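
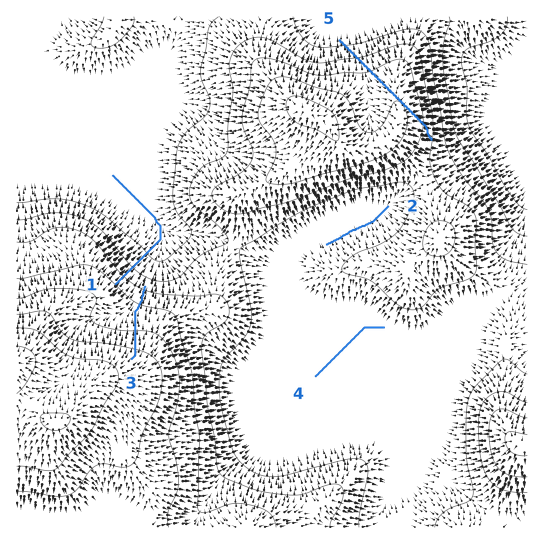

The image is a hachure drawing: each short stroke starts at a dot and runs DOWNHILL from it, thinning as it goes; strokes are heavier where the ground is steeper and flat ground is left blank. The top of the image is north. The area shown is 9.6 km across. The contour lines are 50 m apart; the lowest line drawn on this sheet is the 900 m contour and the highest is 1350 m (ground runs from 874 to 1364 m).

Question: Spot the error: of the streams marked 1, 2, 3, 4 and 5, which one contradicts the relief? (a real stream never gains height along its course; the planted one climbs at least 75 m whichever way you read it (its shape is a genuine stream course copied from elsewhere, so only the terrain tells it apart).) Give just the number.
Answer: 5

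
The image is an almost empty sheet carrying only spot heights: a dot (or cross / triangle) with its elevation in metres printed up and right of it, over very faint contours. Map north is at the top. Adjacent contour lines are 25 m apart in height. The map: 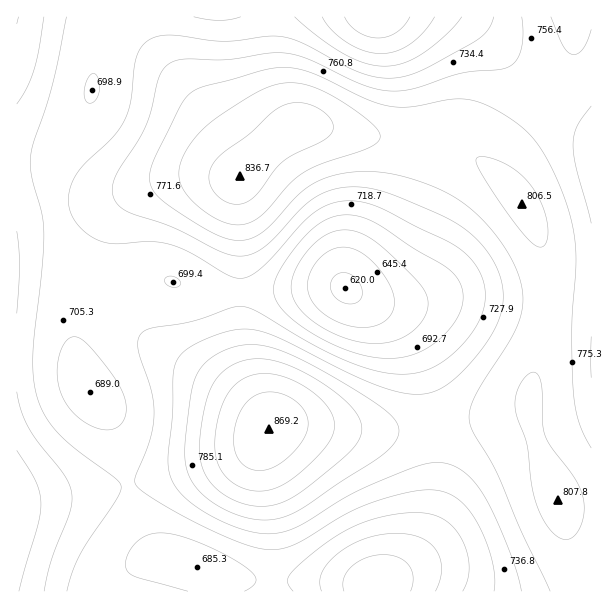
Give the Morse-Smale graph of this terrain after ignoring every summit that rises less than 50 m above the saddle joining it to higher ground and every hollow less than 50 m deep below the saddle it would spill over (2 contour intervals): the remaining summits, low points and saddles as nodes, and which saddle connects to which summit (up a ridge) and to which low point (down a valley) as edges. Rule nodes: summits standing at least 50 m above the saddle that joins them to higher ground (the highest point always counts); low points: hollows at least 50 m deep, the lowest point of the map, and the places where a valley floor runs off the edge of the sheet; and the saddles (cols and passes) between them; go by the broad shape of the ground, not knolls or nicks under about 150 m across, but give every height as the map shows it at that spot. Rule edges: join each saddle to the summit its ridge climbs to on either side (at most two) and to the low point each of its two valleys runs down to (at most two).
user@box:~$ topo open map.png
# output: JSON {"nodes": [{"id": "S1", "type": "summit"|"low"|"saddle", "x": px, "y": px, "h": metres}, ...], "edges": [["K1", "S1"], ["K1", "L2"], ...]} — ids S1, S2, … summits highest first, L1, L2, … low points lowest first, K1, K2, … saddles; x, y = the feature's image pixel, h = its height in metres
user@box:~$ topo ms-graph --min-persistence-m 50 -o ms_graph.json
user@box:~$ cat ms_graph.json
{"nodes": [
{"id": "S1", "type": "summit", "x": 269, "y": 429, "h": 869},
{"id": "S2", "type": "summit", "x": 240, "y": 177, "h": 837},
{"id": "S3", "type": "summit", "x": 17, "y": 509, "h": 795},
{"id": "L1", "type": "low", "x": 345, "y": 288, "h": 620},
{"id": "L2", "type": "low", "x": 377, "y": 585, "h": 631},
{"id": "L3", "type": "low", "x": 377, "y": 17, "h": 632},
{"id": "K1", "type": "saddle", "x": 435, "y": 426, "h": 765},
{"id": "K2", "type": "saddle", "x": 546, "y": 101, "h": 763},
{"id": "K3", "type": "saddle", "x": 128, "y": 485, "h": 724},
{"id": "K4", "type": "saddle", "x": 54, "y": 210, "h": 722},
{"id": "K5", "type": "saddle", "x": 240, "y": 293, "h": 720}],
"edges": [["K1", "S1"], ["K1", "S2"], ["K1", "L1"], ["K1", "L2"], ["K2", "S2"], ["K2", "L1"], ["K2", "L3"], ["K3", "S1"], ["K3", "S3"], ["K3", "L1"], ["K3", "L2"], ["K4", "S2"], ["K4", "S3"], ["K4", "L1"], ["K4", "L3"], ["K5", "S1"], ["K5", "S2"], ["K5", "L1"]]}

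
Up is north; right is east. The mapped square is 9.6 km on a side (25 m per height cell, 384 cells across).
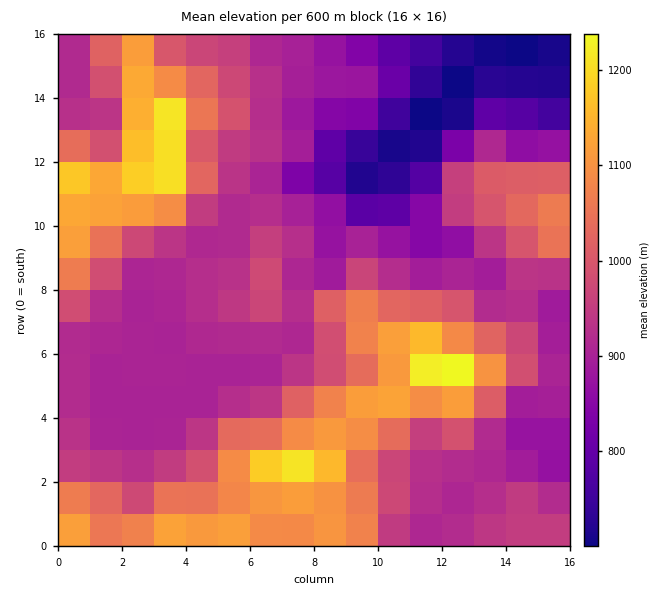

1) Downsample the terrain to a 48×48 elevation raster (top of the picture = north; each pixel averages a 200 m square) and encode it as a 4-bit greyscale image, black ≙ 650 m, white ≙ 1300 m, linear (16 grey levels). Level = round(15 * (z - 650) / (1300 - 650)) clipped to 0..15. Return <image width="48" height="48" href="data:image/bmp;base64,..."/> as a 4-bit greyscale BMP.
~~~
<image width="48" height="48" href="data:image/bmp;base64,Qk32BAAAAAAAAHYAAAAoAAAAMAAAADAAAAABAAQAAAAAAIAEAAATCwAAEwsAABAAAAAAAAAAAAAAABEREQAiIiIAMzMzAERERABVVVUAZmZmAHd3dwCIiIgAmZmZAKqqqgC7u7sAzMzMAN3d3QDu7u4A////ALu6mau7zLu7u6qqqqu6qYZmZmZ3d3d3d7u6mZqqvLq7u6qqqqu6qYZmZmZnd3d3d7u6mImqq7qru6qqqqqqqYdmZmZmZ3d3d6u6mIiaqqqqqqqqqqqqqYdmZmZmZnd3d5qpmHeJmqmZqqqqu6qqqYd3ZmZmZ3d2ZomYiHd4mZiJq7u7zLuqmYd3dmZmZ3dmZYiHd3Z3iIiJq7zM3cuqmYd3ZmZmZ2ZmVXd3d2Znd3iJq83d3dy6mId3ZmZmZmVVVXdmZmZmZniau83d3dy6mId3Zmd2ZVVVVXdmZmZmZmeKq7u7zLy7qYh3Znd3ZVVVVXdmZmZmZmZ4mZmZqqu7qqmHd4iHZVVVVXZmZmZmZmZniId4qqqqu7qYd4mHZVVVZmZmZmZmZmZmd3Z4maqqu7upmZmZdlVVZmZmZmZmZmZmZmd4maqru7u6qru6h2VWZnZmZmZmZmZmZmd3iZmau7vLvM3LqGZmZnZmZmZmZmZmZmZmeIiJq7vN3e7cuYd2ZXZmZmZmZmZmZmZmZ4iImaq97u7cuYh2ZXZmZmZmZmZmZmZmZ3eIiJq93d3cqYiGZWZmZmZmZmZmZmZmZmeJmavM3My7qYh2ZmZmZmZmZmZmZmZmZniau7u8y6qpmIh2VnZmZmZmZmZmZ3dmZ3iaq6q7upiId3dmZodmZmZmZmZmd3d2Z4mqqqqqqZiHZndmVoh3ZmZmZmZmd3eHZomqqpmIiZh3ZmdlVZmHZmZmZmZmd4iHZniZqYd3eIh2ZmZmVZmYdmZmZmZmd4iHZWZ4mHdmZndmZndmZZqYh2ZmZmZmZ3h3ZVVnd3ZmVmZlVnd3Zqqph2ZmZmZmZ3h2ZlVmd2ZlVVVVVmd4h7u6mHZmZmZmZnd3ZlVmZmZVVERWZmeJmLu6mId3ZmZmZnd3dlVmZlVVVEVWd3iambu6mZiIdmZmZmd3ZlVWVVVVRFVneImqqbuqqqqqmHZmZmd2ZmVERERERWd4iImqqbu7u7u7qYdmZmZmZmZDMzM0VmeIiImZqsu8y7zMy5d2ZmZmVVQyIiM0VmeIiZiZmtzMy8zN3Kh2ZmZVREMyIiIjRWeIiZiImdzMu83d3KmHZmZURDMiEiIiNGeIiJmIiczLqr3e3KiHdnZlRDMyESIhJGeIiIiIiLupiaze25h3dmZmVEMiERERI1Z4dmZmd6mHeKze25h3d3d3ZUMiIhEREjRXdVVEVoh3eKze3Kh3d3ZmZlQzMyERESI1VUQzRHdmZ6ze7KmIh3ZmVVRERDIREREjREMzM3ZmZ6zN7LmZh3ZlVVRFVDIhEREiRDMzInZmaKzN3KmYh3ZlVVVVVEMiEREiMzMyImZmebzMzKmId3dmZmVVVVQyIREiMiIiImZnirzKqqmId3ZmZmVVVlMzIRESIiIiImZniqqpiZiId3ZmZlVVZlMzIhEREREiEWZniqqoiIeId2ZmZmVVVUMzMhEREREREWZniruph3d4dmZmZmVUREMzMiIREREREmZnm8y5h3d4dmZmZlVERDMzIzIiIiIiIg=="/>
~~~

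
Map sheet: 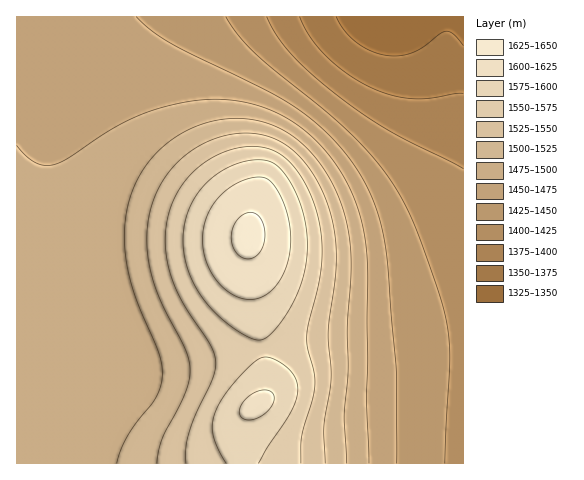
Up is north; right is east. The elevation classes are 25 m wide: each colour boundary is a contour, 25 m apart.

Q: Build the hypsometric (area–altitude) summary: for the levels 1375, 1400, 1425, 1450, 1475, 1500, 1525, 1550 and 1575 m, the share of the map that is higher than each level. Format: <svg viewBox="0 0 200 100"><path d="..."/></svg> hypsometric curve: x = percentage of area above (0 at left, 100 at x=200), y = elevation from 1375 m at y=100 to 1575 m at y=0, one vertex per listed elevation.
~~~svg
<svg viewBox="0 0 200 100"><path d="M189 100l-7-12-16-13-20-13-30-12-49-12-15-13-14-13-15-12"/></svg>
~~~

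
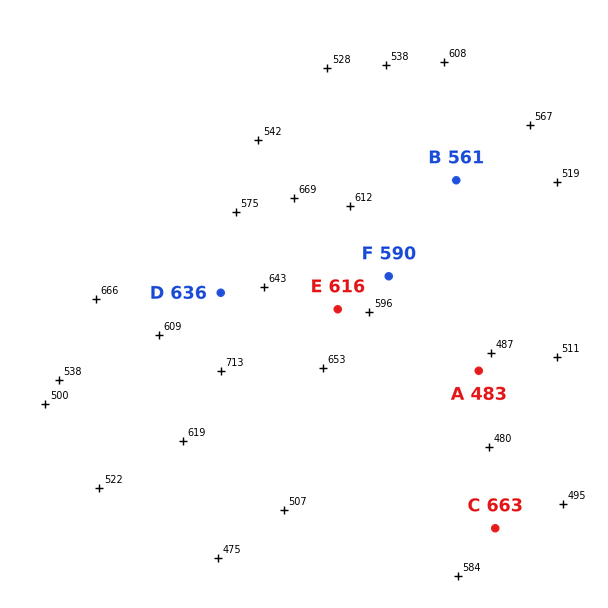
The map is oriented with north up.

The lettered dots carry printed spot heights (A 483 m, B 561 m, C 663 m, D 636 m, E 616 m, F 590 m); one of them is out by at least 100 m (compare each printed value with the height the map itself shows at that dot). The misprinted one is C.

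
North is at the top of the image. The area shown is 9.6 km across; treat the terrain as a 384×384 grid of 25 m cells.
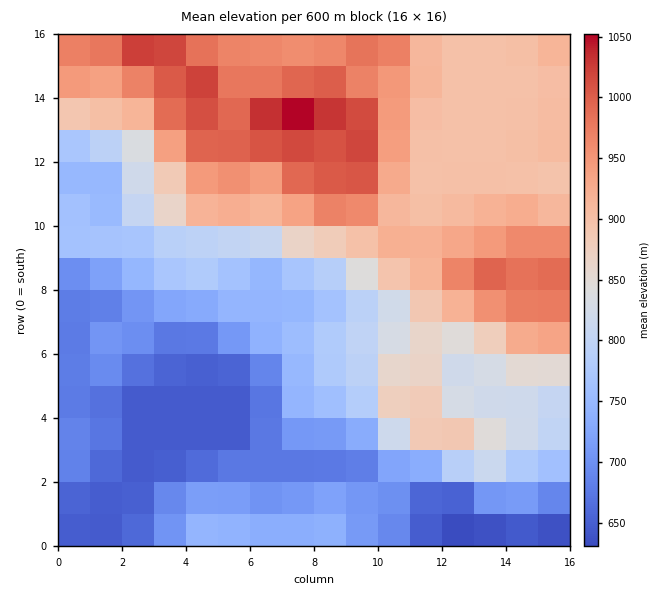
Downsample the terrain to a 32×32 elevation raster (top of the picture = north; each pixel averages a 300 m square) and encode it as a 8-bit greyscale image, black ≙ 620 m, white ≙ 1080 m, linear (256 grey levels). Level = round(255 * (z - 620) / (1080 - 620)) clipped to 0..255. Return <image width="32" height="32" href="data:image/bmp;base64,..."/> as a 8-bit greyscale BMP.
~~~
<image width="32" height="32" href="data:image/bmp;base64,Qk02CAAAAAAAADYEAAAoAAAAIAAAACAAAAABAAgAAAAAAAAEAAATCwAAEwsAAAABAAAAAAAAAAAAAAEBAQACAgIAAwMDAAQEBAAFBQUABgYGAAcHBwAICAgACQkJAAoKCgALCwsADAwMAA0NDQAODg4ADw8PABAQEAAREREAEhISABMTEwAUFBQAFRUVABYWFgAXFxcAGBgYABkZGQAaGhoAGxsbABwcHAAdHR0AHh4eAB8fHwAgICAAISEhACIiIgAjIyMAJCQkACUlJQAmJiYAJycnACgoKAApKSkAKioqACsrKwAsLCwALS0tAC4uLgAvLy8AMDAwADExMQAyMjIAMzMzADQ0NAA1NTUANjY2ADc3NwA4ODgAOTk5ADo6OgA7OzsAPDw8AD09PQA+Pj4APz8/AEBAQABBQUEAQkJCAENDQwBEREQARUVFAEZGRgBHR0cASEhIAElJSQBKSkoAS0tLAExMTABNTU0ATk5OAE9PTwBQUFAAUVFRAFJSUgBTU1MAVFRUAFVVVQBWVlYAV1dXAFhYWABZWVkAWlpaAFtbWwBcXFwAXV1dAF5eXgBfX18AYGBgAGFhYQBiYmIAY2NjAGRkZABlZWUAZmZmAGdnZwBoaGgAaWlpAGpqagBra2sAbGxsAG1tbQBubm4Ab29vAHBwcABxcXEAcnJyAHNzcwB0dHQAdXV1AHZ2dgB3d3cAeHh4AHl5eQB6enoAe3t7AHx8fAB9fX0Afn5+AH9/fwCAgIAAgYGBAIKCggCDg4MAhISEAIWFhQCGhoYAh4eHAIiIiACJiYkAioqKAIuLiwCMjIwAjY2NAI6OjgCPj48AkJCQAJGRkQCSkpIAk5OTAJSUlACVlZUAlpaWAJeXlwCYmJgAmZmZAJqamgCbm5sAnJycAJ2dnQCenp4An5+fAKCgoAChoaEAoqKiAKOjowCkpKQApaWlAKampgCnp6cAqKioAKmpqQCqqqoAq6urAKysrACtra0Arq6uAK+vrwCwsLAAsbGxALKysgCzs7MAtLS0ALW1tQC2trYAt7e3ALi4uAC5ubkAurq6ALu7uwC8vLwAvb29AL6+vgC/v78AwMDAAMHBwQDCwsIAw8PDAMTExADFxcUAxsbGAMfHxwDIyMgAycnJAMrKygDLy8sAzMzMAM3NzQDOzs4Az8/PANDQ0ADR0dEA0tLSANPT0wDU1NQA1dXVANbW1gDX19cA2NjYANnZ2QDa2toA29vbANzc3ADd3d0A3t7eAN/f3wDg4OAA4eHhAOLi4gDj4+MA5OTkAOXl5QDm5uYA5+fnAOjo6ADp6ekA6urqAOvr6wDs7OwA7e3tAO7u7gDv7+8A8PDwAPHx8QDy8vIA8/PzAPT09AD19fUA9vb2APf39wD4+PgA+fn5APr6+gD7+/sA/Pz8AP39/QD+/v4A////ABMQDhAUFyI2RUlIRUNBQEBCQjgtKiMVCQYGBgYHBwYGDg0NEBQZJzpDREI+PT4/QUJCOC0qJBYJBgYIEBYVDgkPDg4PERYmNjs8OjYzNDg8Pz84Li0pGgoHCxgoLikgGRkWEg8OEBsnLC8xLykmJysvMzArLiwdDxMmOkZBNS8xIx8YEA4OEBYaICUlIR0dHR8hISMvNCsmN1NiYVZHQksnJR4TDg4ODg8SFxkcHyAfHx4eJDhLUVpwgHxxZltVWiYnIxcPDg4ODg4PEBgkKioqKy03UGuAkJqVhXhwamRfIiQjGA8ODg4ODg4OFCc2Ozs7QFNvi52fl4yAeHRwa2MgISAWDw4ODg4ODg4TKD5JS0dNZIGYnY59dHFwb21qZB8gHxYPDg4ODg4ODhMnP09UUVRohJeWgnFubm5wb2pmHyInIRYREA8PDw4PFiY9UFdWWGiAkpKAcG5ucnh4dXIfIy4wJh4ZFRUUFBwoMkBQWFlcaHqLjYBxbnKAiYyNih8iLjYwJh4aGx0jMTxCSFBYW19odICGhHlyfZCdpamlHyIqLy0nIR4gJjI+RUdKT1VbYWZrc4GNiYKNoK24urMgIiQlKC0vLjA1PkRFRUZIT1ZeYmVxh5iamaa1u8PEvSIhISMtPUZIR0lMSkVFRUVKUVtmb32Roqy1w8rJysrJJiQoLzxMVVpbWldORUVHTFBWZXuKj5enuMjS087Kys8vMj5GSEpOU1dXUklFSlhhYmd5lKShoq27yM/NycbJ0UJJVFBJT1NPUFZXUVFfdYGAgoycqaqpq7G5vL3BwcLIWl1YS1Bkb2pqdnlyc4GQm5+ioqGjpqShoqeqsbm8t7RZV01IWHF/iJKfoJiYn6Kotb27sKSenZ2eoaWrr7CqokhISEhdeIOQprq6r6mstr/Izs2/qZyam56hoqOioZ6aSEhISF+Ci4+lvb6zq7PH0dLV2M2xnpqam5ycm5qZmJhISEhIXIGUm67CwbWwvs/T1Nje1rqhmpqampqam5qZmUhKTVJgfJyzxtLRycXR2dXU2uHYvqWbmpqampqbnZ+dWmVwdHiKq8nV09TW3Oro29fd49i9qZ2ampqampqdoZ9+jJSRkqK91NrRzdDf8/Xo3uDk1rysn5qampqampyenqGqqqKktsjY4NrPzNjq8u/o5eHPua6hm5qampqam52dsrOvq7LCztnl4dHHy9PZ3+He0sC1s6abmpqampqbnZ63tLK2ws7T2N3Vx7++vsHFx8S9tba5q5yampqampqdnr69vsTT397Xz8bAvby8vLy8vsHAwL2qnJqampqam6Cix8rLz9/s5tjNxsPBwsG8vLzG0dHMwKebmpqampqfpag="/>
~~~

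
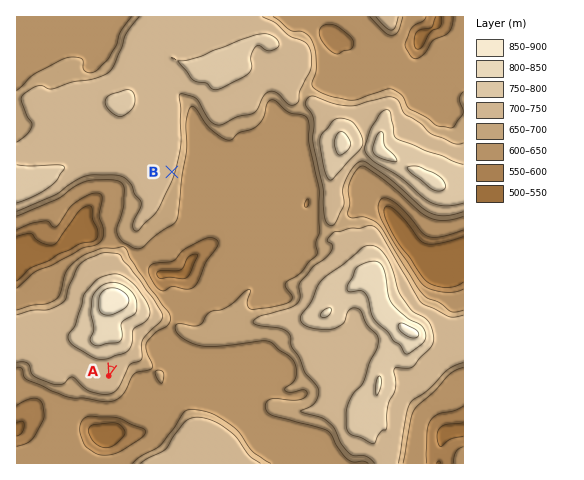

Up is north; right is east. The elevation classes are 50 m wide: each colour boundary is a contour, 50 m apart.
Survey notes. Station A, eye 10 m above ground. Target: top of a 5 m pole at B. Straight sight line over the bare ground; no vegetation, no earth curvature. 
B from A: not visible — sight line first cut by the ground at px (115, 354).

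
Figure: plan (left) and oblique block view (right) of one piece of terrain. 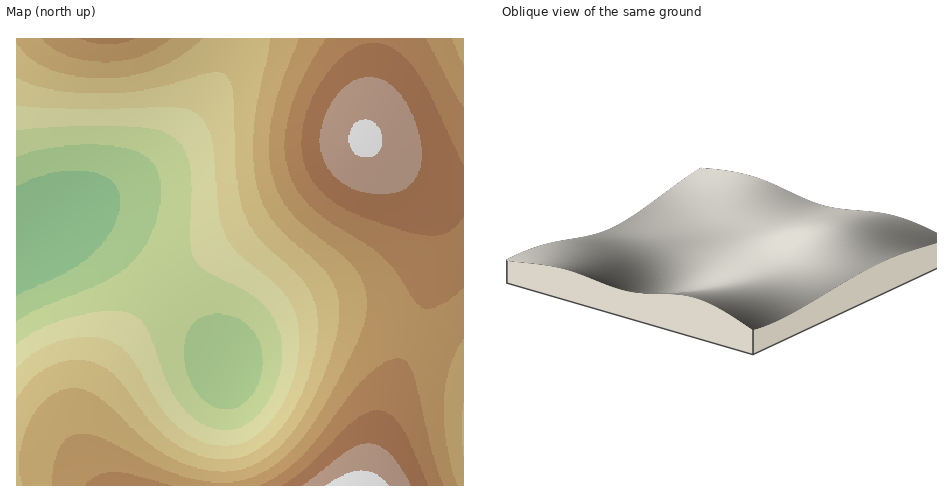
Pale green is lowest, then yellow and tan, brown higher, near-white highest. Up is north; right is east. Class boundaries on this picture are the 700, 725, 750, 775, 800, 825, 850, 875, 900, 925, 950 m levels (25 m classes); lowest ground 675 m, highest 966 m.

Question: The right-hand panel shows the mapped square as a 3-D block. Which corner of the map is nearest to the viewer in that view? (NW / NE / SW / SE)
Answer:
SE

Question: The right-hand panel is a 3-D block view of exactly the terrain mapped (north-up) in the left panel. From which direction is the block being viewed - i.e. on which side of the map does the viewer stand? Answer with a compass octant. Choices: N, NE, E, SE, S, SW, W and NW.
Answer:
SE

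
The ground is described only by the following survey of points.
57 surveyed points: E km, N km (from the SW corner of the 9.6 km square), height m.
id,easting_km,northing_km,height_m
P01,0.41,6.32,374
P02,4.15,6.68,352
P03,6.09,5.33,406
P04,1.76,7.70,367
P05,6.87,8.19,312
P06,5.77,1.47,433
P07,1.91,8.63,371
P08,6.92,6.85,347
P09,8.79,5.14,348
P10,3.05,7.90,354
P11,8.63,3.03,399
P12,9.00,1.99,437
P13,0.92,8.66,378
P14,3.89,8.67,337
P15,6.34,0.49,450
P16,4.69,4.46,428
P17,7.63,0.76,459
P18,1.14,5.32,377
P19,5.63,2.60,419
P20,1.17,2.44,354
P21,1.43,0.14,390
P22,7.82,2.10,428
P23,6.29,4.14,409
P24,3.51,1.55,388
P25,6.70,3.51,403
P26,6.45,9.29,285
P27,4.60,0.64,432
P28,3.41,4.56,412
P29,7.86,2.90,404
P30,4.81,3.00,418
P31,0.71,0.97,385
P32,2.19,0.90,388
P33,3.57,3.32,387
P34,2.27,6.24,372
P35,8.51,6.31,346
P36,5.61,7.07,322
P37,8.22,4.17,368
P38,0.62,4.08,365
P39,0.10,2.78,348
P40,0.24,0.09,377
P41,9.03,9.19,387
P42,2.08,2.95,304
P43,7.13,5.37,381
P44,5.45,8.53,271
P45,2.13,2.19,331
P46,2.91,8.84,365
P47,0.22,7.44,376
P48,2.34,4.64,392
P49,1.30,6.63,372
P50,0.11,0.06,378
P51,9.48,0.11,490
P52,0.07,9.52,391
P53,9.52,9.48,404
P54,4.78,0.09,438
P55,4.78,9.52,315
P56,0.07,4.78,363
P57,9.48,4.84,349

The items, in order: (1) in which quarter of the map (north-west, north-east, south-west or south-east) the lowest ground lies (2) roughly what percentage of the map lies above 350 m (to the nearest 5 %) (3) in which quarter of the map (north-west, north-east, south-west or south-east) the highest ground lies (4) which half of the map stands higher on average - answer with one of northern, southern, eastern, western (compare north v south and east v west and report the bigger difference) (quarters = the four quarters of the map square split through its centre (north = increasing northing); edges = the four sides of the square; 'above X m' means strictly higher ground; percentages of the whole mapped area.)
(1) The lowest point lies in the north-east quarter of the map.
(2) Roughly 80 % of the ground is higher than 350 m.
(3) The highest ground is in the south-east quarter.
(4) The southern half stands higher on average than the northern half.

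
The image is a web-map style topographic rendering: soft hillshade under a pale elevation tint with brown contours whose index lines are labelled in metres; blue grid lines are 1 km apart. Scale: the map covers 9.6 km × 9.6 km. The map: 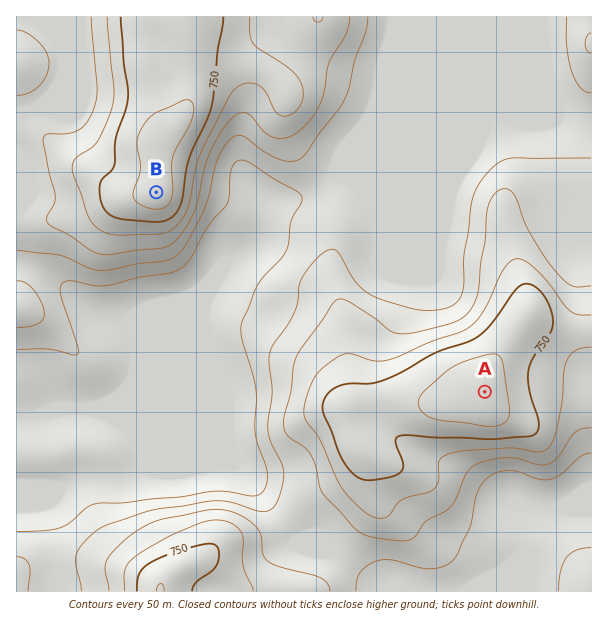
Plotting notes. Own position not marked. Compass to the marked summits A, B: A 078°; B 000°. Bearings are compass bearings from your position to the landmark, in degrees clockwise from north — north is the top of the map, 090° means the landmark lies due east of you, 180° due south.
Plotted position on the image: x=156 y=462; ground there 500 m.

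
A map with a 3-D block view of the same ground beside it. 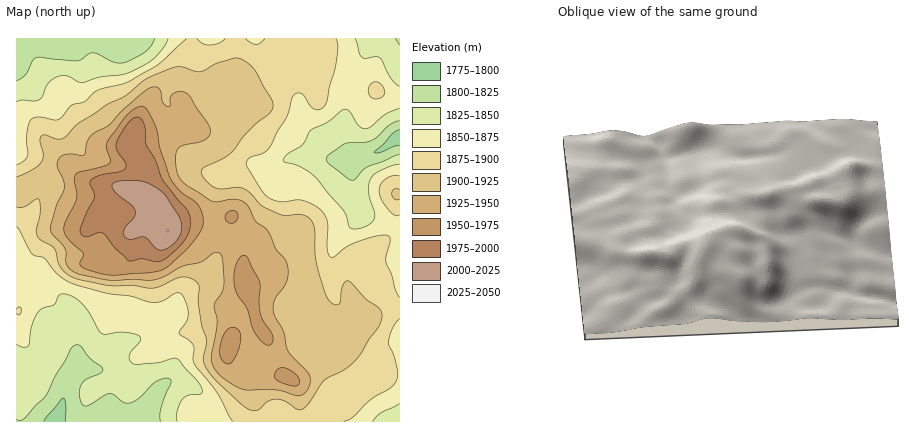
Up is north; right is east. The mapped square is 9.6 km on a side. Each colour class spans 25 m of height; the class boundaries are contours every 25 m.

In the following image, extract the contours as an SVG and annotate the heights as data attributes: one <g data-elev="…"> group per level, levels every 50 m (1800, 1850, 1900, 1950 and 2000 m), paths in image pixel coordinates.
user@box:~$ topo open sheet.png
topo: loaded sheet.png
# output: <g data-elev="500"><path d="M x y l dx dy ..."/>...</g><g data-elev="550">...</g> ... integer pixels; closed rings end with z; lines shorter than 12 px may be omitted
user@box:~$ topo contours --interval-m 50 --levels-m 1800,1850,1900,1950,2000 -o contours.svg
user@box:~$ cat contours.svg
<g data-elev="1800"><path d="M44 422l20-24 2 6 0 18"/><path d="M400 145l-20 7-6 0 19-18 7-5"/></g><g data-elev="1850"><path d="M373 422l7-9 20-9"/><path d="M16 344l8 3 4-1 4-22 4-10 4-4 14-6 6-10 6 0 6 2 14 12 16 25 4 1 18-2 12 2 4 2 0 6-10 13-1 5 3 3 6 2 18-2 20-5 21 22 5 8 0 4-2 2-12 2-6 3-5 13 0 10"/><path d="M400 165l-6 0-11 5-11 7-3 7-1 8 7 20-1 6-6 8-14 3-4-2-7-17-28-34-15-9-15-5-2-2 5-6 15-10 7-14 18-8 14-12 6 0 10 16 8 3 6-3 14-12 14-6"/><path d="M400 86l-10-8-10-20-4-1-10 1-5-2-6-18"/><path d="M168 38l-5 10-9 10-24 14-10 3-20 2-18 6-4-1-10-6-8 0-12 7-6 13-2 4-6 1-12-1-6 2"/></g><g data-elev="1900"><path d="M16 207l8 0 12-8 3 1 1 12-4 18 1 6 3 4 14 8 7 20 5 6 8 4 34 7 24 0 18 3 8-1 24-10 6 1 8 4 3 4 0 20 3 20 4 14-3 18 1 6 14 18 24 22 8 6 8 0 10-8 8-3 8 2 14 8 6 0 6-7 14-22 20-10 12-11 22-31 3-8 1-6-2-5-14-10-18-18-2 0-4 5-3 18-5 1-6-5-4-9-8-29-2-36-6-8-8-4-14 2-6-2-18-8-12-13-6-4-6-2-22 1-7-4-7-8-1-5 2-3 27-15 15-19 24-20 4-6-1-8-16-28-6-8-10-5-6-1-16 5-18 9-6-1-12-4-6 0-28 11-22 18-18 8-30 19-14 15-6 1-12-4-4 1-2 4 3 14-1 8-8 7-18 8"/><path d="M399 190l-5-1-2 4 2 6 6 0"/></g><g data-elev="1950"><path d="M290 386l6 0 2-1 2-3-2-4-10-9-6-2-4 2-3 5 0 4 5 4z"/><path d="M226 364l4 0 2-2 8-16 0-12-2-4-4-3-4 1-4 2-5 14-1 12 2 5z"/><path d="M266 344l2 1 4-1 1-6-13-24-1-12 1-20-12-24-6-3-4 4-3 9-1 10 1 10 3 8 9 12 7 24 6 8z"/><path d="M105 274l11 1 32-2 16-4 24-21 11-14 4-8 0-10-4-10-19-15-10-13-10-28-4-24-8-16-6-4-6 2-8 6-20 26-2 6 4 14-1 4-6 2-25 6-3 4 2 22-12 26-1 8 6 8 13 13 0 3-3 8 1 2 6 4z"/><path d="M228 222l4 1 5-3 1-4-2-4-5-2-5 4-1 4z"/></g><g data-elev="2000"><path d="M158 250l6 0 8-5 6-7 3-8-1-12-12-20-8-8-16-8-16-1-14 1-2 4 2 4 18 16 3 6-1 6-10 12 1 6 5 3 14-2z"/></g>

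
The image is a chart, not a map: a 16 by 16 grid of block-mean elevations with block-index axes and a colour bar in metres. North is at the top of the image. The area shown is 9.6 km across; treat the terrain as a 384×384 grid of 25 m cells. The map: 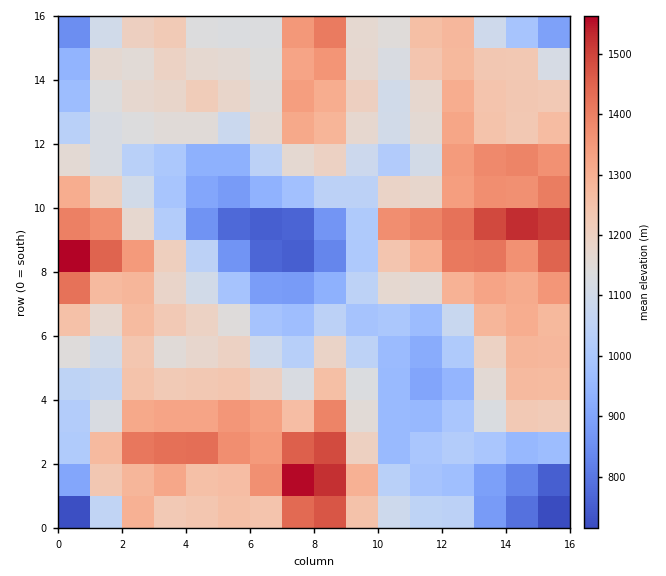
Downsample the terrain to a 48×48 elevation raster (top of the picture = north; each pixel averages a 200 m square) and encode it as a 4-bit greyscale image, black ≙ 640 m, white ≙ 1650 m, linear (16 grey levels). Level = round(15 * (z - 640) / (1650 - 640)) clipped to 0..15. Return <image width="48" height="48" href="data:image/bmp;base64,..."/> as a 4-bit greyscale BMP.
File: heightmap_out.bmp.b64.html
<image width="48" height="48" href="data:image/bmp;base64,Qk32BAAAAAAAAHYAAAAoAAAAMAAAADAAAAABAAQAAAAAAIAEAAATCwAAEwsAABAAAAAAAAAAAAAAABEREQAiIiIAMzMzAERERABVVVUAZmZmAHd3dwCIiIgAmZmZAKqqqgC7u7sAzMzMAN3d3QDu7u4A////AAEjaJupmZmZmZiKzczKh3d3d3ZlMzMiEREkeJupmZmZmYiazc3bl3d2ZmZlMzIhEQE1iKqYiJmZqZqr3d3LqHZmZWZlQiIRERJXiJiJmZmZmqu97d3KqGZlVVVUQiIRIhR4iZmaqpmZmqvN7t7bqHZlVVVEM0MiITWJq7u7zKmZmqvN7t3sqGZVVmVERFQiIUaJq8zNzMuqq7u87u3cl1VVVmZVVUQzM0V4qrzMzMzMu6q8zd3LhlVVVWZmVVRFVWVnm6u7u7zMu7q7u83KdlRFVmZmZmZnd2ZWiqqqqrvMy7u6qrzKdlRFVWZmd4iIiFZVeaqqqqqru7uqmazJdlVEVVVniImqmGZlaKqqqqmZmZmZmJu5dlVEREVXiJmqmGZmZpqpmamZmZmYh4q5dlVERERWiZmpmVZ3ZnmpiJmZmZmHd4mpdlVERERWiZmpmWZ3dnmZiIiZmZh2Z4mpdlVEREVniZqqqWeHdomYh3iIiIdlZ4mYdlVUREVniZqqqXiIdoqYd3iIiHdlV4mHZVVVREZ4iaqZmXiId4mYh4iYmHZlVnh2VVVVREZ4maqZmYmIeJmZiImZiHZUVmZlVVVVREZ4mqqZmZmHiZmqmIiIh2VEVmZlVVVVRFaJqqqZmbqYiZqZmIiHdlREVWZmVmZmVneKqrqpq8yomaqZh3d2ZUREVVVVVnd2eImaqqqqvMy6mamYh3dmVUQzRERVZ4iHiaqqqqqqq9zLqrqYiHdlRDMzIzRFeJmIiqq7qqqqq+3cu7qZiIdlQzIiIjNFd4mYm7vMuqqrvP7tzMupmHZUMiIiIiNEVomZq7zMu7u7ze7d3Lqph1VEIiERESI0Rpqqq7vMzLvM3czNypmHZUQyIiEREiMzR5u7u7zMzc3e7cu8uZh2VUMiIhERIjM0V6vMy7zd3u7u3burqYdlVUMyIiIiIjRFaKu7u7zMzd3dy6uqmYdmZUMzM0RERFVVaJq6qpvMu7zMurqYiId2VUREREVVVmZmZniId4rLqqq8zKmIh3dlVURERFVVZ3d2ZWd2Z5rMuqqqu4mHd2ZlVURERVVmeId3ZVZmeJrNzMy7uniId2ZVVVRERVZ3iZiHdlVmaKq7u8zMumeHd3ZmZmVEVWeImaiYdlVmaLuqqqqqu2Z3eIdneIdVVniZqqmYd2ZneLqZmZmZq2ZmeId3iJh2d3iZq6moiHd3iaqpmZmZmmVneIiIiJmIiHiJq5qoiHd4iaqpmZmZmVVneIiIiImIiHeJu5qpiId4iaqpmZmZmVVXiIiIiJmIiHeJu5qpmHd3iKqpmZmZmERXiIiIiZmIiIeJu6qqh2Z3iJqpmZmZmERXiIiIiZmIiIeJvLqqd3d4iZqZmZmZh0RXiIh4iIh3iId5q7qpd3eImpmZmZmZdkRXiHeIiHd3iHd5q7upd3eJqqqZmZmHZURXiHiJiHd3d3d5qru5d3eJmrupiIh2VDNGeIiZmHd3d3eKu8u5d3eJmqqYdmVERCEkaJmZmYh3d3eKzMzKd3iZmZmGREMyMw=="/>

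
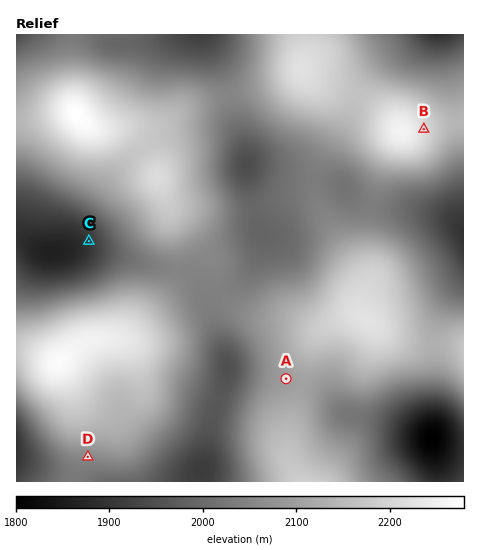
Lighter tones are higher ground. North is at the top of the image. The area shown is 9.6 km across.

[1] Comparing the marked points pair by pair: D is lower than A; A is higher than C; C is lower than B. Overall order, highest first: B A D C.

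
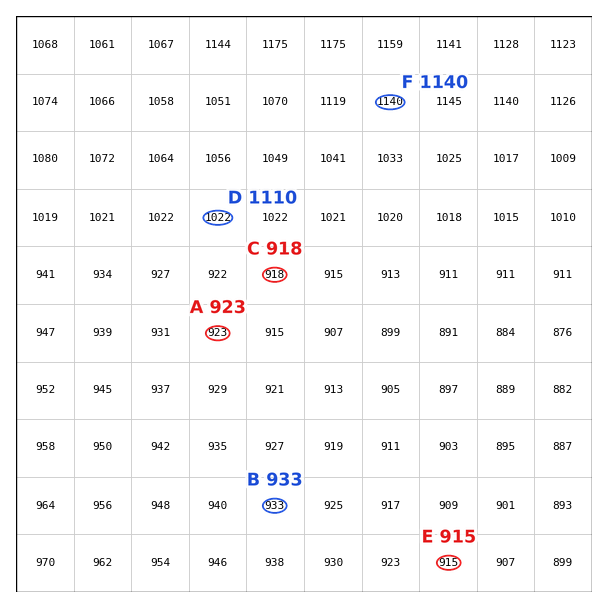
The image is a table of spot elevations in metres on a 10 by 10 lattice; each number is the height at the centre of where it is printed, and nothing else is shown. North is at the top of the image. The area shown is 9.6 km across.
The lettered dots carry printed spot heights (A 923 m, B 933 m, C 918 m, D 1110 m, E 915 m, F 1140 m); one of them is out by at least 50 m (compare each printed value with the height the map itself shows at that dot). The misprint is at D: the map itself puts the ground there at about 1022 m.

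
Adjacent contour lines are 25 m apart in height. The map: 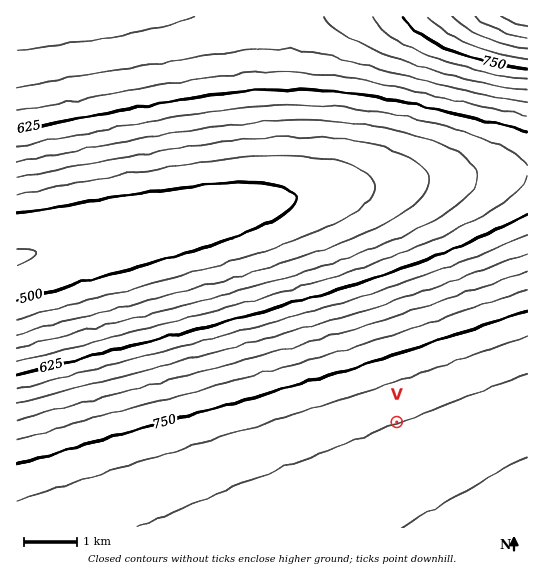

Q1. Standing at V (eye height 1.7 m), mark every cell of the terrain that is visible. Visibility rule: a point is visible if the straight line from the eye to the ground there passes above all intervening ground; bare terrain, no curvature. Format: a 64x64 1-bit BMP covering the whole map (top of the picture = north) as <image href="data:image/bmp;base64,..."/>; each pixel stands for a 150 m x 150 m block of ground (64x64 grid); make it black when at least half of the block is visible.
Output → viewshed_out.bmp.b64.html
<image width="64" height="64" href="data:image/bmp;base64,Qk0+AgAAAAAAAD4AAAAoAAAAQAAAAEAAAAABAAEAAAAAAAACAAATCwAAEwsAAAIAAAAAAAAA////AAAAAAD/8AAAAAAAAP//gAAAAAAA///4AAAAAAD///+AAAAAAP////gAAAAA/////wAAAAAf////8AAAAAH////+AAAAAA/////gAAAAAP////wAAAAAB////8AAAAAAP////AAAAAAA////wAAAAAAH///4AAAAAAA///8AAAAAAAP//wAAAAAAAD//AAAAAAAAB/8AAAAAAAAA/wAAAAAAAAAfAAAAAAAAAAMAAAAAAAAAAAAAAAAAAAAAAAAAAAAAAAAAAAAAAAAAAAAAAAAAAAAAAAAAAAAAAAAAAAAAAAAAAAAAAAAAAAAAAAAAAAAAAAAAAAAAAAAAAAAAAAAAAAAAAAAAAAAAAAAAAAAAAAAAAAAAAAAAAAAAAAAAAAAAAAAAAAAAAAAAAAAAAAAAAAAAAAAAAAAAAAAAAAAAAAAAAAAAAAAAAAAAAAAAAAAAAAAAAAAAAAAAAAAAAAAAAAAAAAAAAAAAAAAAAAAAAAAAAPgAAAAAAAAA/4AAAAAAAAD/+AAAAAAAAP//wAAAAAAA///8AAAAAAD////wAAAAA//////gAD///////////////////////////////////////////////////////////////////////////////////////////////////////////////////////w=="/>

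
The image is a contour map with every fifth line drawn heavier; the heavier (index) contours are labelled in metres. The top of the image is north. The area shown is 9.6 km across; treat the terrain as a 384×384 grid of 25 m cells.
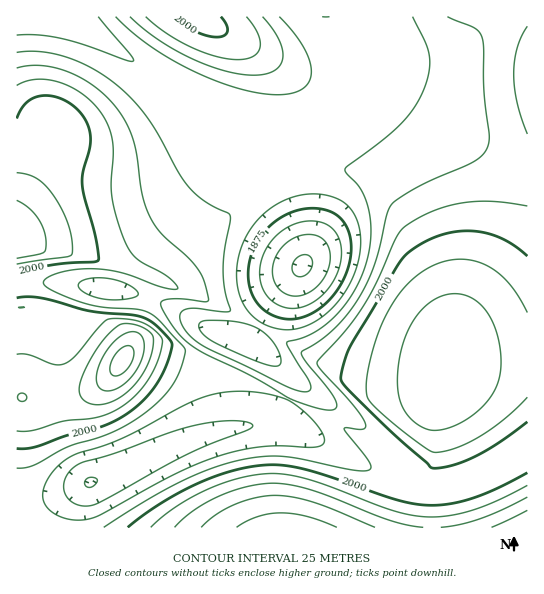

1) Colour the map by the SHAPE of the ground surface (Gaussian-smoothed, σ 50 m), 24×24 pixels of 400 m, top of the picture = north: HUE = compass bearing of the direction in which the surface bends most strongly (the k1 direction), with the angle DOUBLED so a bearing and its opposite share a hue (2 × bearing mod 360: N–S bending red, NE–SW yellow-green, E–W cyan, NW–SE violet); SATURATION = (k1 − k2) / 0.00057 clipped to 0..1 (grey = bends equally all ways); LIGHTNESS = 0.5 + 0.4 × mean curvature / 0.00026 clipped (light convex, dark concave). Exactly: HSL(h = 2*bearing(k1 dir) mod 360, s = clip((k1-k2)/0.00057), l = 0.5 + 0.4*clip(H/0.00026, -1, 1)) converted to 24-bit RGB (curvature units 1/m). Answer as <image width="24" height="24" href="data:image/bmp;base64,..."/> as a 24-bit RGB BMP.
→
<image width="24" height="24" href="data:image/bmp;base64,Qk32BgAAAAAAADYAAAAoAAAAGAAAABgAAAABABgAAAAAAMAGAAATCwAAEwsAAAAAAAAAAAAAd5VvYqtzTKycSV+YfnSijX2slIKwlYauk4mokYujjoyejo+djZegjJ+oiaWwhKSye5SobnqVY2KDX118aWSEgG6Ul3elp32vjKRec7NHMm8zKEAyTnlHYIZqd4GVjISkl4utmo6wl5CvlZWulaSwj6ixiJ2mj3GRflFRcEQ1ZksoY2MlS2QnRWs0WHhTh3GMq6pXr6tDWFcvJjocLWQZL2ohP3gzV4RObo9qgJeOjIyflJakk6OeloF8iFFTeS4ubyYgdzgnsnhAq204XoA0OXAlJmYgMnEypZlvqXlkik9kY31TQYE2LXEmLGogNGwhRHUnWX8zcYhAi5BHkXdBe0MubSYgciYkyJZGT5bidQgf1t9ZkpeDbY1mQH8/JG0poZyUooGnrGu2qIaYdpdxUo1rSoJeRXpDS3U2UHErWm8mam4la1gmZjsqoEU/fePvswM2YgEMjPTLnri1oY+mn4qih4CTXoVpoaOugHiymmLC0IOyuqGGWp+AUpGYY3+VbnyOa4V2c39id3tdWpqUkOX5Ehj/MwAI3gEWs/Lnjp2alI2MlomTnIidnoailIGenp+ob2unZUG433PX8r67a7VyPZiZTn2aaXKgfHejfYezzfP+Yrb/NgERQQEMcv/zmtjTj4mLj4mGkIuEjoqGjYiJj4aTk4Gdm5mCbWqFQEiHZ0m9+tHf7tfWQoqlPXWNV5G1vuv9n+j/hgw1NQIYywCqzP7/fpSjioKKjoOEkYiFkYyGj46GiouGhIiJgH+NmJdgdHdjRmZuOXqFscua/M/VqrPyj9P/H7H/WCMKORQJNQsQSs3/rOj9oG3Dvny+loCQjYWGkYqHk42IkY6JjI2IhIiHfYOHjZNddYBhUHxvJ9DVpf/9zf7p/0uGMAMGLwkEOiEGAPRupf/8QrfNR0mJg1Sgum2txISiloeJkIyJk46Kk46KjoyJh4eJf4GGsqX+lrb/X8f/ANRbMCoDNR0AVhQAaQADS6n/zP//a9/BSHtbPF9dOEZXWE1pk2B8u3iAuo2JkI2Jk4+Kk46KkIqJi4aIgoCHMDwAMzEAMicBMCMDLiMFas8AmO3/wuD4hXq1q6Zzf5FaTmhHNko+KDs6O0hHbWVXpodow6OEmJSHkY+Iko2IkIiHjISGiH6IRVL/QHv/aKT/k8v/q+H/c8TRf4huim9wlHF7uo11n39ebGZRPkk+KDk1LEM6R2ZEiJtZvr54o6KDj4+FkYyFkIaDjYCDiXuElpq5jpa1g4qceoGMc3+EcH98c3xzfnZ1hHR9uXl4tWlsjFpmYFBgPUtQMFNMPXJPWp9PlrxvlKF+i42AjoqBjoR/jHx9iXd+k4+XkYeRi36JhHqDeXd9dXl7dXp6eHd6fnd+lniDxHiVs2aXilqTUlJ8RHF6Qo11Tq9odLttgJJ4hop7i4h8jIB6i3Z3iHF4lH2AknJzjHJuhHdwfXx1dXt6c3p9dXh9eXd+fXmAoHqSxHu5qG66dGOtXHmpUq+wXbiSbad6eIZ0god2iIV3iHx1iHFxh2xzl2ZklWphkXhnioZwd4V1c4SCcXuDcnaBd3aAfHmAfnyAkHyQon2xkHy7eYK6eJyzbp6TboRxdYNxfoNzhIFzhHhxhW1thGdvmV9em3ZpmJF6hJaBe5OPcYOPbnSIcHCEeHSBfHmAf3yAf31/gH5+gH6Dfn+Ff4CBfn9+doB2dIBweoBxf31xgHNugWptgmVvmnh7oJiQmKebj6amfoydbnCUcWqKd22EfHSBf3h/f3h4gHt1gH50f4F2fYF5fIB8fn9/f35/f3x8fn53fXdzfnBygG14g21/l5yio7GtoLGykJWmgnaafmeQfmaHgWqCfmlvfmhggG5YgnxZfIVgc4dqcoZ2eYN/fH+Afn2Af3yAf3qAf3eBf3SCf3GEgHGGla2lnK6klqCgl3yTkWWLiF2AgVdte0lNeUk7fVw7iIFIeJRYYp1kaJqCbpCOdX+GenuBfnyAf3uAfnl/fHeAe3SCenOFeXSJg6OBlpyAlHpxjl9ph1FlfT5PcysxdjMriGNHip5ofK6MfriidratbJqnaXaSdHGFfXmBgHuAf3l9fnd6end8dXd/c3aGdXuMh5VpkIRjimVZg0hOeC4+cSIvhD1CgKN1k8DBmcTJmcfIkMTGeZ+2YWGddWKIfXCCf3mAgXd/gXF2gXNufH9tbIBybYaFc4iOiYhihXFcgEtLdy9DeyxHmFx8kb/AmtHUk7nCl76+m8jFiKm5eF6eg1GIgmSAgHeAf3iAgm6Ah2RyjWxhi45gYIpbWotyZo+H"/>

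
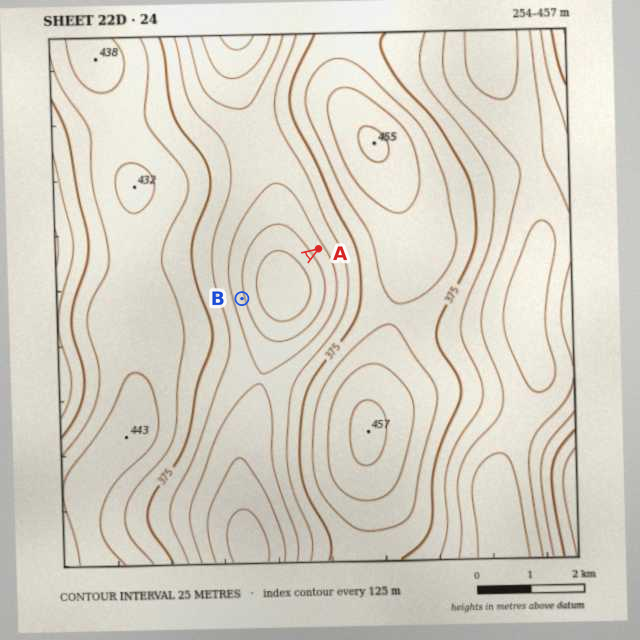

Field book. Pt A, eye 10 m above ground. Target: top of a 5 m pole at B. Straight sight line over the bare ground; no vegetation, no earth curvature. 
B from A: yes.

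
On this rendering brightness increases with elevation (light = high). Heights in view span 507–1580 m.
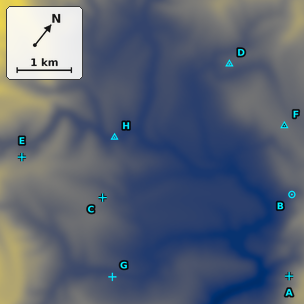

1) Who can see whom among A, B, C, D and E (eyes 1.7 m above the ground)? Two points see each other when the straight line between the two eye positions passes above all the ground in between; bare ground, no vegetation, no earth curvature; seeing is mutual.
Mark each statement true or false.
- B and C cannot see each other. false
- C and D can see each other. true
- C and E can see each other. false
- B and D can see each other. false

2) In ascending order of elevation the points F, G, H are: H G F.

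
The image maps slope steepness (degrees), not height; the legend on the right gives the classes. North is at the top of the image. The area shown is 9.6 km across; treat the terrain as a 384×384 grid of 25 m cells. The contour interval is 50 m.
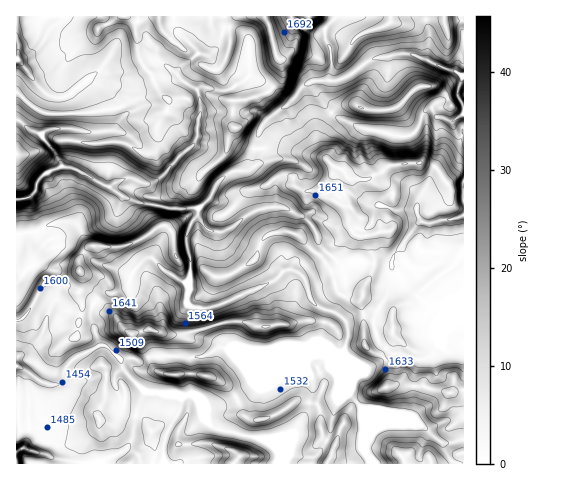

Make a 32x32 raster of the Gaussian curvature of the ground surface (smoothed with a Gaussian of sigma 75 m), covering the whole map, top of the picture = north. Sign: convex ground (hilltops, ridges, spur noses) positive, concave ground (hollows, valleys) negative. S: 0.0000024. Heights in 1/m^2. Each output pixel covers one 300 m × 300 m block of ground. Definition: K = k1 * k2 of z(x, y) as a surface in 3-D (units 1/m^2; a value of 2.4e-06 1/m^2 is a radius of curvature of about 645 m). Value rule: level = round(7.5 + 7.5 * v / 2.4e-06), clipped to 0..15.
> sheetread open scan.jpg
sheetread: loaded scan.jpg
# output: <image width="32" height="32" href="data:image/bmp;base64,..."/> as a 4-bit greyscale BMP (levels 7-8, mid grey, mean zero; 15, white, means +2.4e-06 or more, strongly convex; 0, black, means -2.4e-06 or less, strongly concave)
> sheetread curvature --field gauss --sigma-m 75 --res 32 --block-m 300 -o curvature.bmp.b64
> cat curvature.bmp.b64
<image width="32" height="32" href="data:image/bmp;base64,Qk12AgAAAAAAAHYAAAAoAAAAIAAAACAAAAABAAQAAAAAAAACAAATCwAAEwsAABAAAAAAAAAAAAAAABEREQAiIiIAMzMzAERERABVVVUAZmZmAHd3dwCIiIgAmZmZAKqqqgC7u7sAzMzMAN3d3QDu7u4A////AIZ3eHeHd4iKt2d3h4eYemind3eHh3lnaGd3h3iGiXd3l3h4iHh3h3d4d4l4d2iIh4h3eYd3d4h3iniGeXh4mIeId3h3eIh4dniJZ4c3d4d3iHiIeHd2qGaIh3iISvdWh4d3eHdnnw+XeHeHd3tYeImHh4iYgoWWaHd4d3d2R4h3h4iWhql2h4h2eHh2yXd3h3d4hkyqwWV4jZlnl3eIiHdneHZnllyYeHmIZ3hXiId3l4h3V7dZiHd3d4d3h3d4iIiHZ4eHiIaIeHd3h4iIeIh3hfeId3Nrl3d4h3h3iHh4eHZ3eHhvCIeJeIeHh4d4d4d5X2Vodrd3dohmd4d3h3iHeCOrZ3mHh4lpqHiHqGeIloeYqofXNsd3eFeHd4iHdrh3qGh0WyV2eIqIeIlnmIl2d3eHeWjYiXhohnd4eIiFh5h3d4g5h5aYeohoeHd2iahcdoiKlZdneHdpmWaXx4isCXl1eJiHeVd3d7d3iZaHfHp3iIiHeHmYh4ZnpoikhWeXd4eHeIh6iHd3dniGVml4h3iHeIeIdlZ3h1X2aYqZh3eHh3eIhmiHVnd3mKd9A5eIiId3d2h3d1q3iHaXroqIeHiHd3hph3XceDl3dlgZh4d3iHh4eIiIimWKiXh3pnh3eYp3d3h4uXd8eGeHd7l4d4lJZ5d4dWdsLEeIiIWG"/>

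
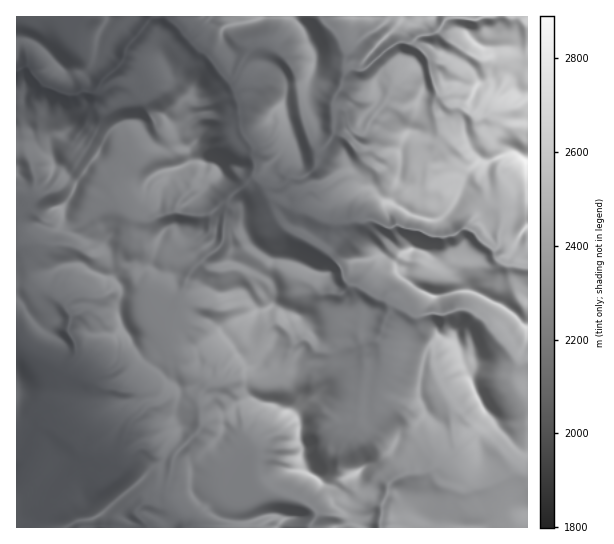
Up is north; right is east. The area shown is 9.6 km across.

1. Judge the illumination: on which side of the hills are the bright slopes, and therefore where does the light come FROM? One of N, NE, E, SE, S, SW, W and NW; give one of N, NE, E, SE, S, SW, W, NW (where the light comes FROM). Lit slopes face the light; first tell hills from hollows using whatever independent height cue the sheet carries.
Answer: SW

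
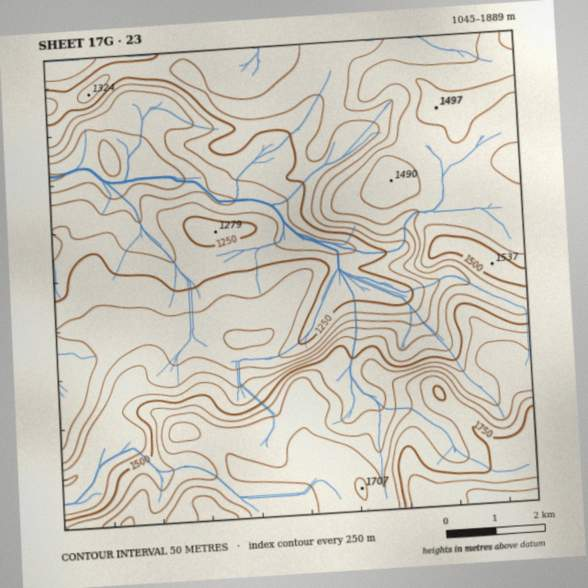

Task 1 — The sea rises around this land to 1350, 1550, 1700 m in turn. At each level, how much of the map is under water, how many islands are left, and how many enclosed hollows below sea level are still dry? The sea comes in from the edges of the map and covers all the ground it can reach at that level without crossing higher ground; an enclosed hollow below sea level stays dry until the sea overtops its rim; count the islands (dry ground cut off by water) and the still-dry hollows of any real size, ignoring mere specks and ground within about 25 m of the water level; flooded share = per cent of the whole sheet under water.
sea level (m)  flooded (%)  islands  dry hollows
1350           46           0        0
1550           77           0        0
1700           94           0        0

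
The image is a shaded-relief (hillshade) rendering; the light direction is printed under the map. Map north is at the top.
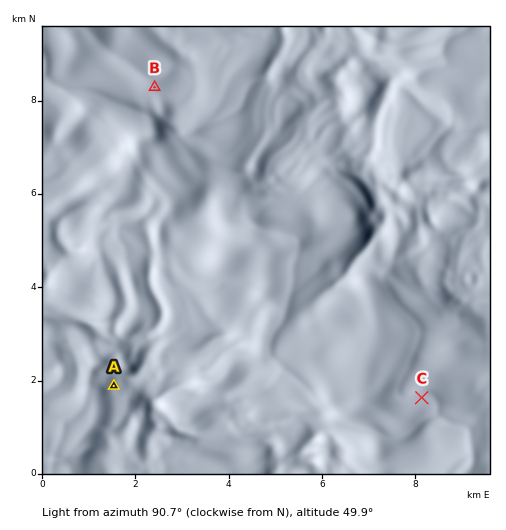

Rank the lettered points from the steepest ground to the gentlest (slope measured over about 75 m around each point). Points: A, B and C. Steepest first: A B C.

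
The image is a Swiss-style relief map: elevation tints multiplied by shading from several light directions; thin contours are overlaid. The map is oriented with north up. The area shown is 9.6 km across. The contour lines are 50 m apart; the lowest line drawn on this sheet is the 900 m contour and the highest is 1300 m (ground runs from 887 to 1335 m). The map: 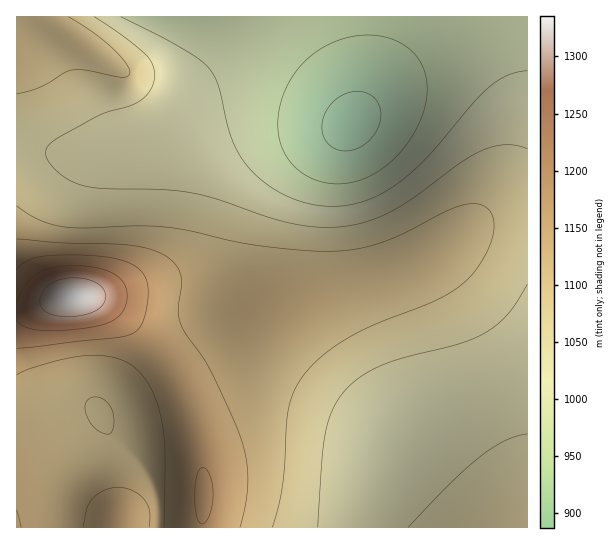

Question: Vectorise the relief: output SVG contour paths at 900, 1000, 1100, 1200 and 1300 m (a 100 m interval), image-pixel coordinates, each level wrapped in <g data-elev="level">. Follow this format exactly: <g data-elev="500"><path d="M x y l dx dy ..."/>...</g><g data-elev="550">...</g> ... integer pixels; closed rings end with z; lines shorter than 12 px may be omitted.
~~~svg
<g data-elev="900"><path d="M339 150l-10-5-6-10-1-12 4-12 8-10 11-7 13-3 11 3 8 7 3 8 1 10-4 11-7 10-9 7-11 4z"/></g><g data-elev="1000"><path d="M527 71l-20 4-18 12-16 17-48 55-17 16-17 13-17 9-17 6-19 3-19 0-20-5-20-9-18-13-15-14-9-14-6-14-14-56-5-8-6-8-13-10-22-13-50-25"/></g><g data-elev="1100"><path d="M272 527l7-22 4-22 5-74 5-16 9-15 19-21 26-19 28-14 62-24 15-9 13-9 14-16 12-23 3-18-1-8-3-6-4-4-7-3-16 1-16 6-44 23-22 9-27 6-29 2-32-2-42-4-62-14-24-4-28-1-55 2-19-1-24-7-22-14"/><path d="M106 434l-12-7-7-12-2-10 2-5 4-2 6-1 6 2 6 5 3 6 2 9-1 10-3 5z"/><path d="M17 94l23-7 25-14 8-3 14 0 34 7 8-2 1-4-2-4-14-17-19-16-27-17"/></g><g data-elev="1200"><path d="M200 523l5 0 4-6 4-19-2-20-4-7-4-4-2 1-3 5-3 18 1 20 2 9z"/><path d="M17 348l100-10 14-4 7-5 5-7 3-13 2-16-2-14-6-9-11-7-18-5-32-3-34 1-16 4-12 9"/></g><g data-elev="1300"><path d="M55 315l20 1 20-5 5-4 4-5 2-7-2-5-7-7-14-5-16 0-13 4-11 9-3 11 4 8z"/></g>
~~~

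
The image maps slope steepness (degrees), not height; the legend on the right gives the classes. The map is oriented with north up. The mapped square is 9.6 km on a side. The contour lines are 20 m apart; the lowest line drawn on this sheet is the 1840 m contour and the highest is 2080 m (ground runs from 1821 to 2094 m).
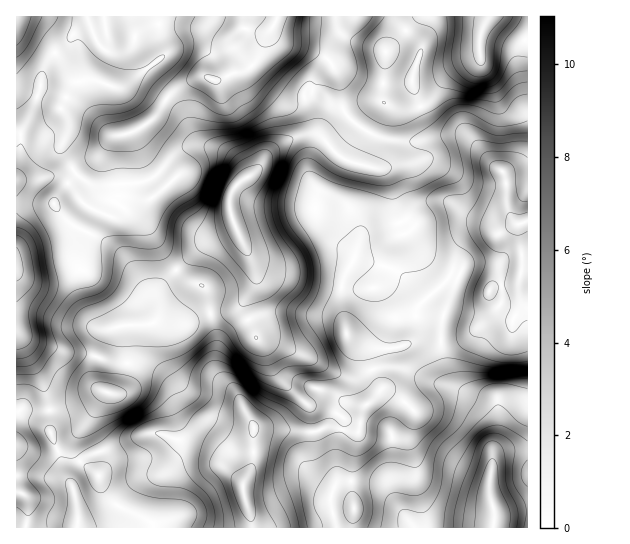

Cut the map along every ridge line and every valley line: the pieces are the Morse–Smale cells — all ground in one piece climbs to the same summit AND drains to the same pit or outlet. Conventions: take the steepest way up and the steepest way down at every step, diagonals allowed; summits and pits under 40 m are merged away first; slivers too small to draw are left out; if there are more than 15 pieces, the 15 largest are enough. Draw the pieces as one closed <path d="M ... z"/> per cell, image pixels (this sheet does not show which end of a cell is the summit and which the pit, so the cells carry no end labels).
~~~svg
<path d="M314 133l-20 4-17 10-10 8-13 18-12 7-7 7-4 7-2 13 7 22-35 18-38 36-6 11 2 21-5 8-9 2-20 1 3 37-7 26-4 4-18-2-20 12-30 8 2 23 8 17 5 23 6 9 7-18 8-8 57-22 19-2 16 7 16 0 18 7 9 7 5 13 18 17 10-23 1-33 61 4 12-5 18-22 21 0 14-14 1-4-8-14-6-22-20-16-6-29 0-20 3-9 11-19 6-21 8-6 30-9-8-39-4-9-5-5-25-5-16-7-20-21z"/><path d="M435 316l-18 0-2 19-10 10-10 3-22 0-16-5 10 8 6 22 8 14-5 10-10 8-21 0-18 22-12 5-62-3 0 32-10 24 10 43 275-1 0-76-25 1-6 3-5 6 1-15 6-19-2-20-4-6-26-8-10-5-8-7-8-27 2-36z"/><path d="M271 29l-7 12-4 14-9 12-32 13-20-3-14 7-18 14-8 15-10 10-19 10-11 4 0 45 2 12 6 3-5 0-6 6-6 13-13-4-10 19 24 14 14 13 31 43 2 7-1-14 6-11 38-36 35-18-7-22 2-13 4-7 22-16 14-20 23-14 16-4 5-6-2-10-9-23 13-23 11-12-13-7-37-11-6-7z"/><path d="M134 16l-30 1 3 14-2 6-16 10-6 8 1 19 5 5-14 4-14 24 7 14 0 9-7 19 15 25-8 9 19 24 22 9 3-2 4-11 6-6 5 0-6-3-2-12 0-45 11-4 19-10 10-10 8-15 18-14 14-7 20 3 32-13 9-12 8-21-1-2-12 0-12-4-16 11-5 0-20-11-23-4-22 0-16 7-6 5z"/><path d="M87 232l-8 22-9 13-28 8-26-2 0 60 27 50 7 28 29-8 20-12 18 2 6-7 5-23-3-37 26-2 5-3 3-7-3-13-31-43-14-13z"/><path d="M527 221l-10 3-18 9-13-1-17 7-9 8-12 32-32 31 1 6 26 2-2 36 8 27 8 7 24 11 12 2 3 4 3 9 0 13-7 26 1 8 4-6 6-3 25-2z"/><path d="M161 433l-14 0-9 3-27 12-21 7-13 10-6 14 6 27 0 21 174 1 1-6-8-25-1-14-18-16-5-13-9-7-9-4-9-3-16 0z"/><path d="M497 16l-7 0-7 11-3 8 0 22-2 2-29 16-13 19-10 10-8 4-20 1-13-6-18 28 16 8 16 2 20 0 30-6 12 0 9 4 25 28 8 4 4 14 1 26 5 10 4 3 4 0 7-3 0-179z"/><path d="M103 16l-87 1 0 117 5 1-1 19-4 13 1 13 20 0 17-4 15 7 7-8-15-26 7-19 0-9-7-14 12-22 5-4 11-2-5-5-1-19 6-8 16-10 2-6z"/><path d="M369 132l-3 0-5 7-9 23 30 7 5 5 4 9 8 40 8-4 11-12 8-4 21-2 18 12 21 8 12 11 18-7-8-14-1-26-4-14-8-4-25-28-9-4-12 0-30 6-20 0-16-2z"/><path d="M447 201l-21 2-8 4-11 12-7 4 3 11-10 7-13 40-5 6 10 8 12 20 19 0 1-8 31-28 12-32 9-8 17-7 14 1-14-12-21-8z"/><path d="M489 16l-71 1-33 36-2 48 15 8 15 0 13-5 10-10 13-19 31-18 0-22z"/><path d="M27 409l-5 0-6 5 0 113 61 1 0-22-2-13-11-19-5-23-8-17-2-23z"/><path d="M399 223l-30 8-8 6-6 21-11 19-3 9 0 20 7 31 25 11 28-1 6-3 8-9 1-18-19-2-12-20-10-8 5-6 13-40 10-7z"/><path d="M419 16l-83 1 4 16 19 9-16 1-14 18 10 17 2 27 4 9 10 10 11 7 18-28-1-21 2-29z"/>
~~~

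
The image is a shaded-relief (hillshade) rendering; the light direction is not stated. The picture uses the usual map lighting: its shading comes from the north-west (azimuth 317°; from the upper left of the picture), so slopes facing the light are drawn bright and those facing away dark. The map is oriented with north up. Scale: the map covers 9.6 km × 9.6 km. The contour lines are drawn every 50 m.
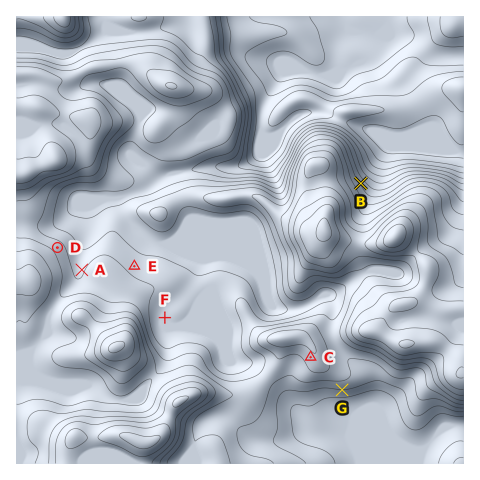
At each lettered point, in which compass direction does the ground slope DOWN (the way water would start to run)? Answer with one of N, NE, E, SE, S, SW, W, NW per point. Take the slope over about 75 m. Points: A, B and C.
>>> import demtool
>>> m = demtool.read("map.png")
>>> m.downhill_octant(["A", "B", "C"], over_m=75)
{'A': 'NW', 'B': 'NE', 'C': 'SW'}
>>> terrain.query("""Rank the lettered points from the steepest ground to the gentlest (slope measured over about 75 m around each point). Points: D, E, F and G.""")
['G', 'D', 'E', 'F']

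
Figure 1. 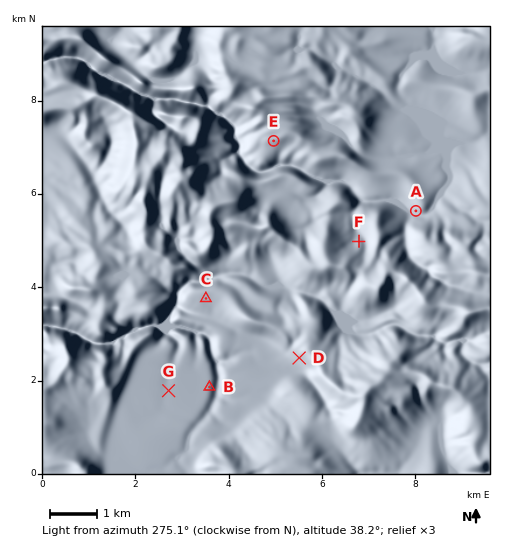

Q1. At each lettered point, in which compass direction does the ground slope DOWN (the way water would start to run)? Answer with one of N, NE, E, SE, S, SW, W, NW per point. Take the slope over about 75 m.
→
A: SW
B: E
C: S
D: SW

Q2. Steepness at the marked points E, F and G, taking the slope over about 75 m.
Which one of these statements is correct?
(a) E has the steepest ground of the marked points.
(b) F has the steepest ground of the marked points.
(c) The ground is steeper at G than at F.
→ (a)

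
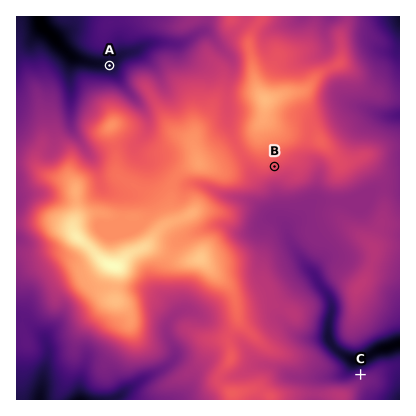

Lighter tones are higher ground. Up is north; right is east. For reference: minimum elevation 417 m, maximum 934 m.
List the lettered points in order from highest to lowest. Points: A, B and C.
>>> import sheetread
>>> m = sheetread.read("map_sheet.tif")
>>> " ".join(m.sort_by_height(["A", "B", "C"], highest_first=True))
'B C A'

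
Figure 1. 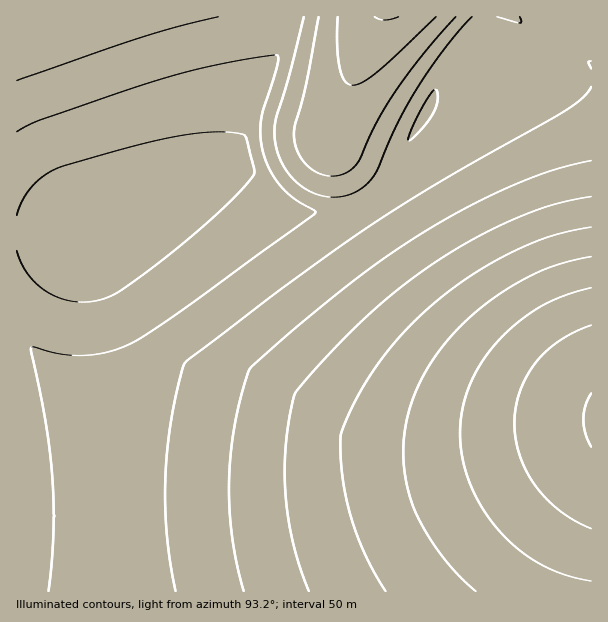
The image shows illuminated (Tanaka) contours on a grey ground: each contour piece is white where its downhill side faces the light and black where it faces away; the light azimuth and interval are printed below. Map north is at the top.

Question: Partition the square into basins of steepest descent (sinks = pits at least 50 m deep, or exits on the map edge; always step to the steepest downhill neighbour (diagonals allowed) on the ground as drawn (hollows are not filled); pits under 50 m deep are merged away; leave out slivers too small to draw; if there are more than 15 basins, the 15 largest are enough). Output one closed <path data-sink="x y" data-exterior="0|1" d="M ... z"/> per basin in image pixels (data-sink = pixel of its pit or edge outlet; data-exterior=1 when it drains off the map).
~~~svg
<path data-sink="591 420" data-exterior="1" d="M591 16l-22 0-15 19-8 16-16 16-8 5-33 10-52 10-7 9-44 81-14 14-21 12-15 4-28 0-12-2-26-14-27-22-12-5-13 0-42 17-92 46-68 2 1 358 575-1z"/><path data-sink="51 17" data-exterior="1" d="M293 16l-276 0-1 217 68-1 138-70 13-13 5-9 7-29 45-85z"/><path data-sink="386 17" data-exterior="1" d="M567 16l-273 0-2 10-45 85-6 24-6 14-13 13-20 11 4 1 12-5 13 0 9 3 39 30 29 10 28 0 15-4 21-12 14-14 44-81 7-9 52-10 33-10 8-5 16-16z"/>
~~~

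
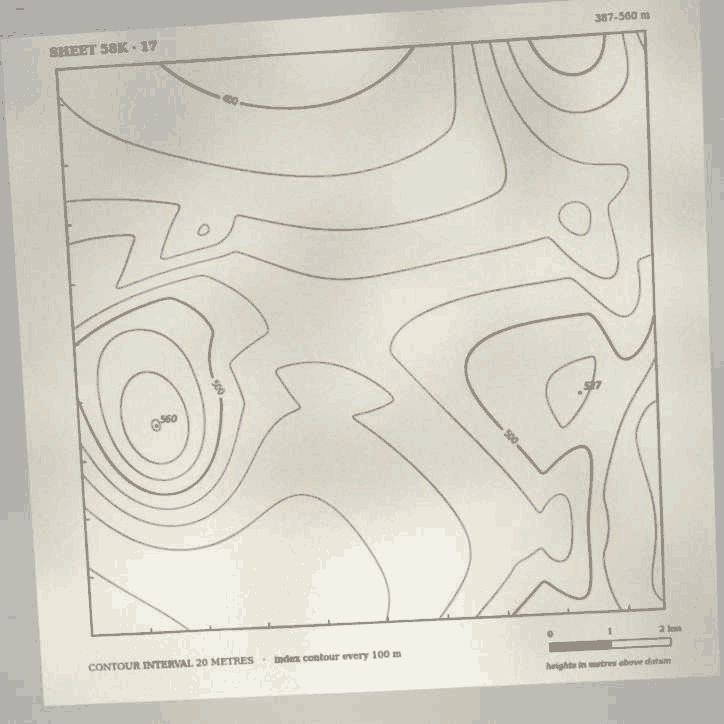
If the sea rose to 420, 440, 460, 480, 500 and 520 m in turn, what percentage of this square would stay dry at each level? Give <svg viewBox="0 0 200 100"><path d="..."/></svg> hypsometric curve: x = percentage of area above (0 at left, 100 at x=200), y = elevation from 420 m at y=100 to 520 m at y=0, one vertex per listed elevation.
<svg viewBox="0 0 200 100"><path d="M175 100l-36-20-39-20-41-20-24-20-19-20"/></svg>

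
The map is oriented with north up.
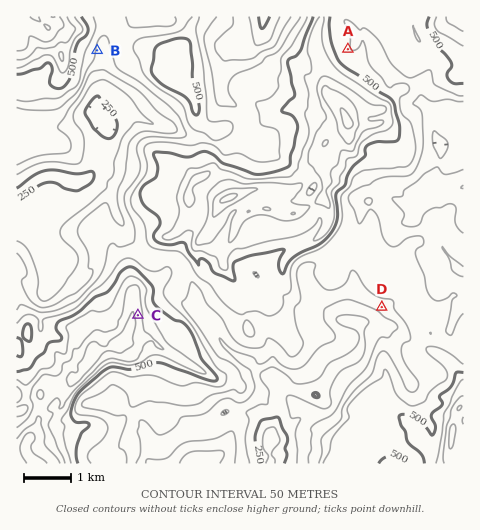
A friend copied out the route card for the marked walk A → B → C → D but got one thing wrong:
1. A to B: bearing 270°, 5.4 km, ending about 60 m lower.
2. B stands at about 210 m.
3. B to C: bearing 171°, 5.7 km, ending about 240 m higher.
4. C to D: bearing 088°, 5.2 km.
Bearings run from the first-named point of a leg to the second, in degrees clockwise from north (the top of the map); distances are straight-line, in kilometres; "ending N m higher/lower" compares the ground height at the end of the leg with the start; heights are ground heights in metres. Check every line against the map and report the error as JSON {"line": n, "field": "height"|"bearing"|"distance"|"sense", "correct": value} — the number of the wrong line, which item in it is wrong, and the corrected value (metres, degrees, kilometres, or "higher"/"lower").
{"line": 2, "field": "height", "correct": 390}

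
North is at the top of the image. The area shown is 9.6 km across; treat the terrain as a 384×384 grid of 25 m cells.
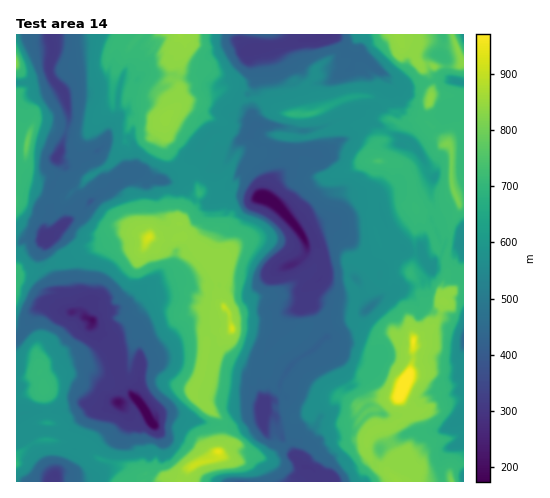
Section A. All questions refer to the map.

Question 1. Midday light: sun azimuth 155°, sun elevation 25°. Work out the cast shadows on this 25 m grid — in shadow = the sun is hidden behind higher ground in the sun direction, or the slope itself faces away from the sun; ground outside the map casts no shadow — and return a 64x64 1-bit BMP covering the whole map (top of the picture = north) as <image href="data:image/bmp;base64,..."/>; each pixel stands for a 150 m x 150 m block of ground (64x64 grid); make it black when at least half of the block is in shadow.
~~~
<image width="64" height="64" href="data:image/bmp;base64,Qk0+AgAAAAAAAD4AAAAoAAAAQAAAAEAAAAABAAEAAAAAAAACAAATCwAAEwsAAAIAAAAAAAAA////AAAAAAAABAAAAAAAAAAGDAAAAAAAAAAOgAAAAAAAA//AAAAAAIAD34gIAAAHAAf/yHAAAQAYAP//8AABBAAx/P4AAIAEAGw+4AAAQAAAOD4AAAQ4AAAAAAAAgAAAAAAAAADAABAAAAAAAEAEAEAAAAAAR5wAAAACgAAhHgBAAC/AADiPAEAAL8AAHocAQAAFQAAHhQBAAABAAAFAAOAAAEAAAUAA4MAAAAAAYIB8AAAAAAAggDYQAAAAADYAHAAAAAHgO3AQAgAAAfA9MAAABAAAEB4QAAAAAAAQAxAAAABAAAgAGAAAAAAeDAAeAAAAAAAEABgAAAAAAQAAGLgAAAAAAAGBPAAAAAACAAAeAAAAAAOAAB+gAAYAAIAAD4AgAgAAAAAH8ABACAAAAAH7AAD4AAAAADv/HvAAAAAAP4cA8AAAAAAf/4BgAAAAAB//AAAAAAAAB/xAAAAAAABACAAAAAAIAHAAAAA4AAAGOAAAABwAAAAIAAAADIAAAAwAAAACwwAABAAAAALAAEAEAAAAAHAAAAAAAA4AIAAAQCAAAAAAAABAIAAAAA0AAEAwAAPgBwAgQAAAAAgBgAAAAAAAA4CggAAAADwMADMAAAgADgfwAgAAAAABwPgABAAAAPhgAAAGAAAAPjgAEAIICAAD+AAAAggIAAH8AAAACAAAAB4AAA=="/>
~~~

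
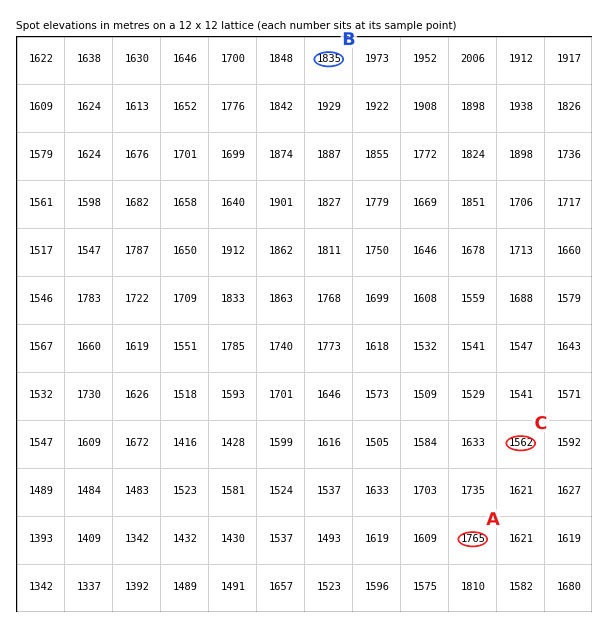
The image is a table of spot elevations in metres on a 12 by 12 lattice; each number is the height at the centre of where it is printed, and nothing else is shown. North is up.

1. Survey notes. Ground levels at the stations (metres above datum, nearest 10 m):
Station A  1770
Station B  1840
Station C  1560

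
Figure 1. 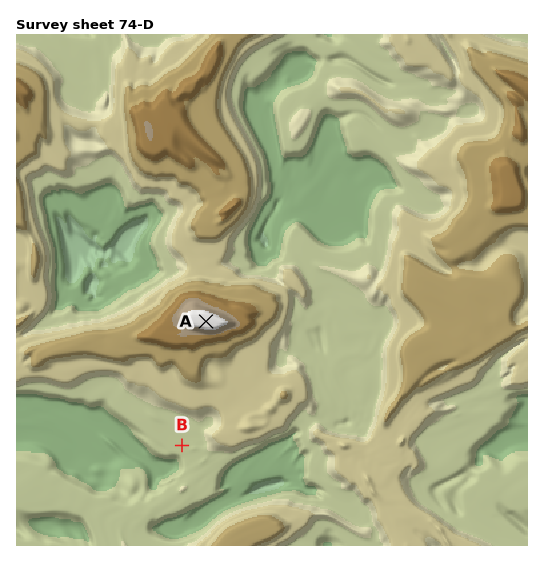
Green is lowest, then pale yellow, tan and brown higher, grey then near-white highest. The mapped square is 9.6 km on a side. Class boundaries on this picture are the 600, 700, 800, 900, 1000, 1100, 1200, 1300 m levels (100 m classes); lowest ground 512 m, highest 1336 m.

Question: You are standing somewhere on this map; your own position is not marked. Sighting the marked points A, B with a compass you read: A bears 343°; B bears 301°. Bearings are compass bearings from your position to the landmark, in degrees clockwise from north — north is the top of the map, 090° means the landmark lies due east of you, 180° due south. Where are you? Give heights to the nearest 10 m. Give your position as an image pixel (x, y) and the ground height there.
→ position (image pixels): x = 258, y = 491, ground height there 540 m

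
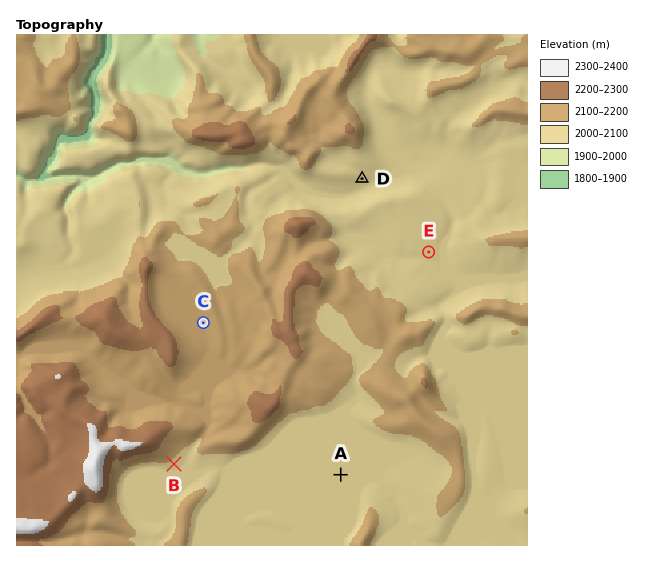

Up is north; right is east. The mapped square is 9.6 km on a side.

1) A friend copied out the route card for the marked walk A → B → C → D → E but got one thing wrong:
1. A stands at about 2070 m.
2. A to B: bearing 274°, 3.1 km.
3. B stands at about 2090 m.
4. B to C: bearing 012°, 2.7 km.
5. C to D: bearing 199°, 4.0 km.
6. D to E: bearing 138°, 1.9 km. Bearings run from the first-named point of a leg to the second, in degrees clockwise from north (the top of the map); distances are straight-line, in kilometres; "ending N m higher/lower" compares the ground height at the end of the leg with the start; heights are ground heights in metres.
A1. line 5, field bearing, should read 48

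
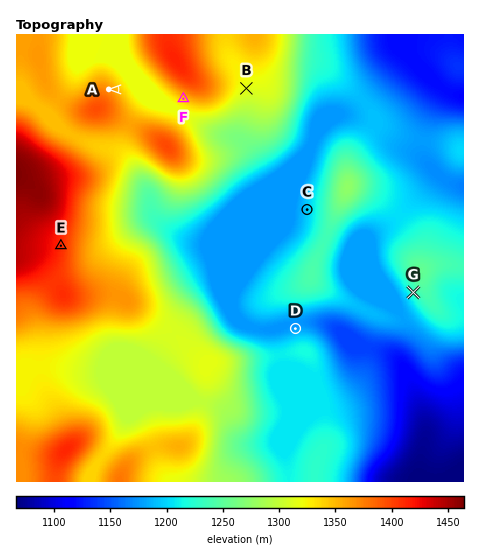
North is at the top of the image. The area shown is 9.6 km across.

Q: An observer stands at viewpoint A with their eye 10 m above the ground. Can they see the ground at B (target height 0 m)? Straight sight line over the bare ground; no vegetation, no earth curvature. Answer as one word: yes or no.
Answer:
no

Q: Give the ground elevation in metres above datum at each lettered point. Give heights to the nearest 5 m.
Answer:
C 1195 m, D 1180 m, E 1410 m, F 1345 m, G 1225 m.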